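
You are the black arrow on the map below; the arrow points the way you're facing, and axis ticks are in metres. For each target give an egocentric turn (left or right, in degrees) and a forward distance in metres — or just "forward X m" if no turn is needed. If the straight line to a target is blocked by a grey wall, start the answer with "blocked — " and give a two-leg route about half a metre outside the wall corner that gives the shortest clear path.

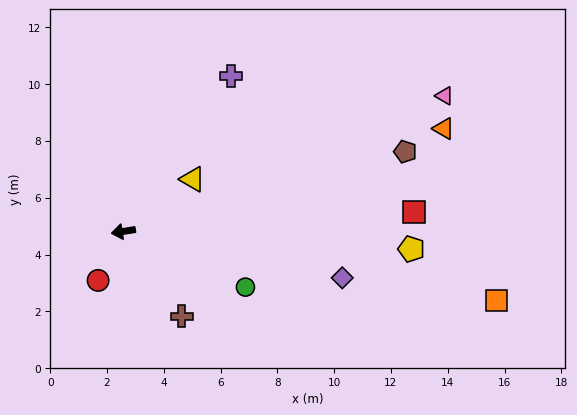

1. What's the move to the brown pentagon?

turn right 173°, forward 10.3 m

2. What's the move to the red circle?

turn left 54°, forward 1.9 m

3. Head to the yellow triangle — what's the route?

turn right 152°, forward 3.1 m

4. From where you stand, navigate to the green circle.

turn left 146°, forward 4.7 m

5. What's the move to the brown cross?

turn left 116°, forward 3.6 m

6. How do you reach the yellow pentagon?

turn left 167°, forward 10.2 m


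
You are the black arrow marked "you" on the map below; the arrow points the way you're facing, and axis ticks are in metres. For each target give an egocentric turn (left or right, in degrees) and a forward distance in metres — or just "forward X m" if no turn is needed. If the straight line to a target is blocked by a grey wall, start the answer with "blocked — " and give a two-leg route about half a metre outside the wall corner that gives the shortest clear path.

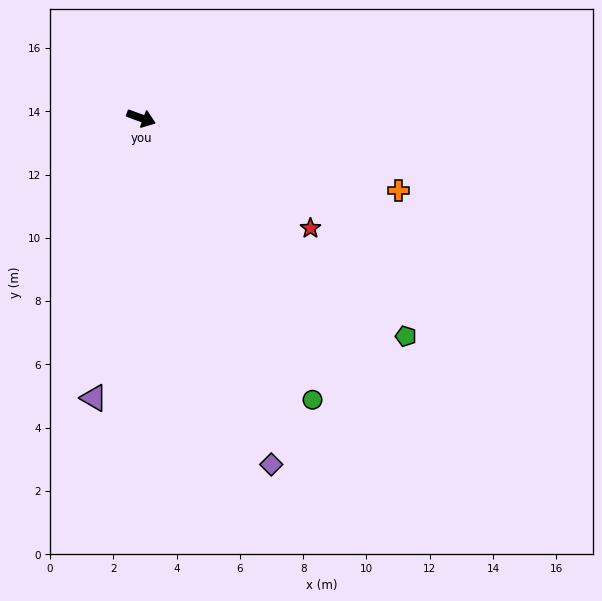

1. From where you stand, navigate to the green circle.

turn right 39°, forward 10.4 m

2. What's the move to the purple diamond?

turn right 49°, forward 11.7 m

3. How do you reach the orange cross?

turn left 4°, forward 8.4 m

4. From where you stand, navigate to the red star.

turn right 13°, forward 6.4 m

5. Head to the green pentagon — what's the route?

turn right 20°, forward 10.8 m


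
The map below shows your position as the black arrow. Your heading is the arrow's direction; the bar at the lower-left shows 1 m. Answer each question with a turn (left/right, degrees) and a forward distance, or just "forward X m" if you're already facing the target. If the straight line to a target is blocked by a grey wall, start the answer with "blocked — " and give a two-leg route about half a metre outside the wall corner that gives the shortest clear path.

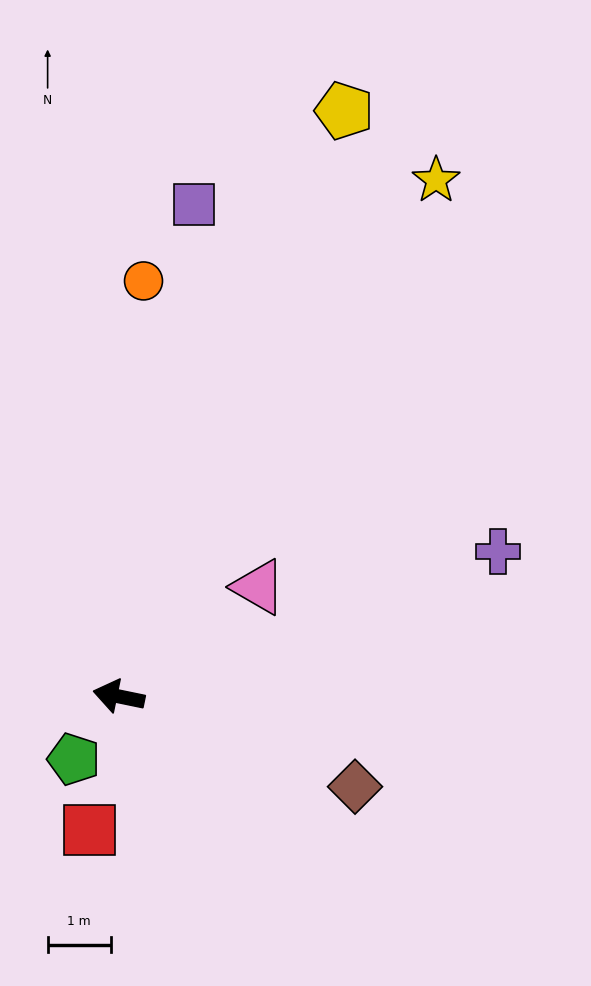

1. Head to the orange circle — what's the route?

turn right 82°, forward 6.6 m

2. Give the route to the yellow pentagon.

turn right 99°, forward 10.0 m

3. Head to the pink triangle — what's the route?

turn right 130°, forward 2.8 m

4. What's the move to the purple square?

turn right 87°, forward 7.9 m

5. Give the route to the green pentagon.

turn left 66°, forward 1.2 m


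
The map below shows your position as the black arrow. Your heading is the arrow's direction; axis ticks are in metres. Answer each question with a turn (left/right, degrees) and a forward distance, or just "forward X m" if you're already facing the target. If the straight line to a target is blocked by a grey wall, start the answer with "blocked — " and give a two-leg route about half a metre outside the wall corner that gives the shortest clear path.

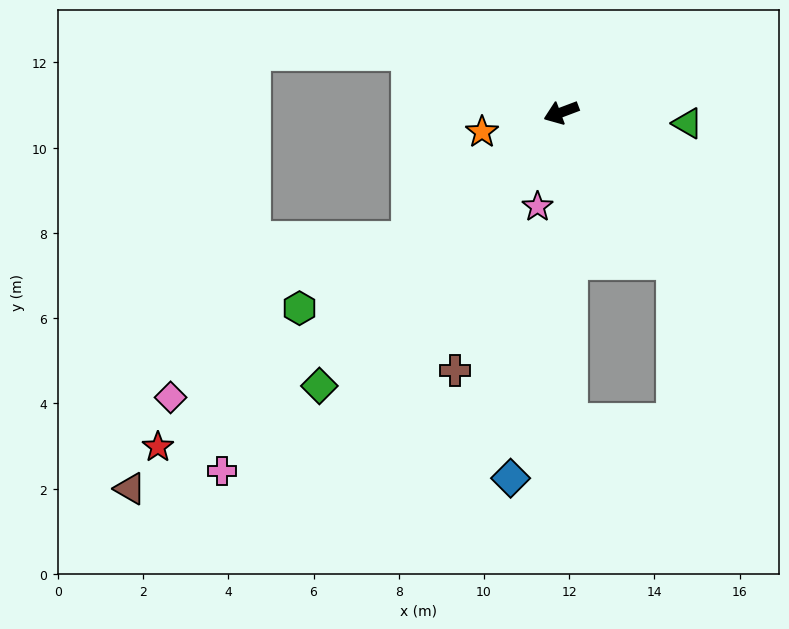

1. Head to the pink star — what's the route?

turn left 55°, forward 2.3 m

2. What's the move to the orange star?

turn right 7°, forward 1.9 m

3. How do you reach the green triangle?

turn left 154°, forward 3.0 m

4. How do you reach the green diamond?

turn left 28°, forward 8.6 m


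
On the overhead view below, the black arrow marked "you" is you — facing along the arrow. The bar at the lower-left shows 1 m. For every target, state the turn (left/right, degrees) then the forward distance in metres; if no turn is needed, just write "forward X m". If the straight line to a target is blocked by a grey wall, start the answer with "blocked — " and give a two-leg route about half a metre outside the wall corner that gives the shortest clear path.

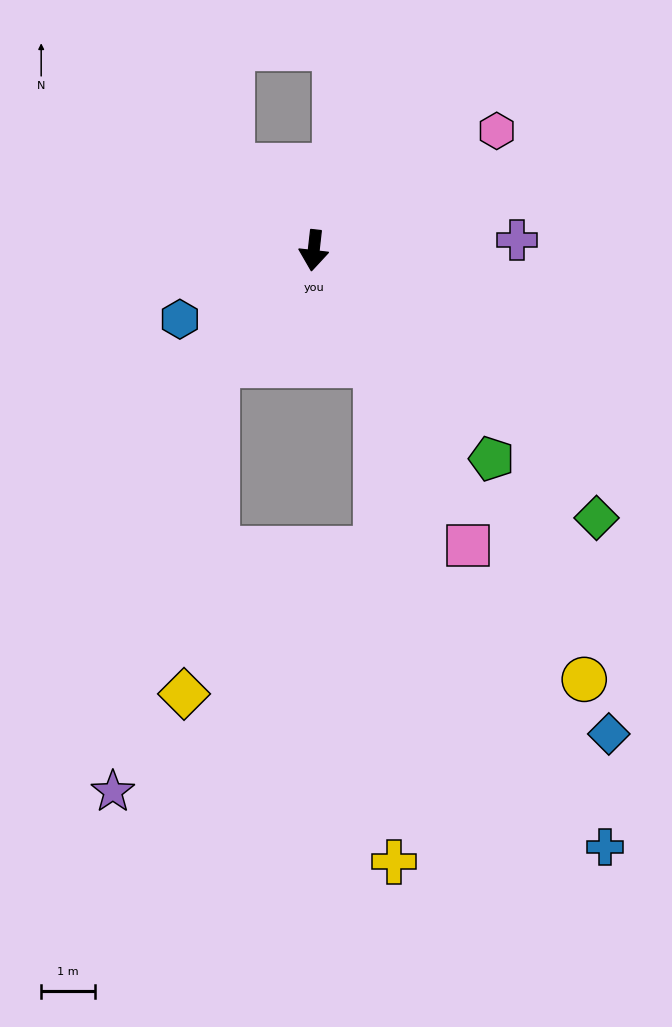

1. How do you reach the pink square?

turn left 34°, forward 6.2 m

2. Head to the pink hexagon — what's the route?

turn left 130°, forward 4.1 m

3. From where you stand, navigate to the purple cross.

turn left 99°, forward 3.8 m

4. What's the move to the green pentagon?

turn left 47°, forward 5.1 m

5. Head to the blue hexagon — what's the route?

turn right 56°, forward 2.8 m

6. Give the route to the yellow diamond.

blocked — turn right 34°, forward 2.8 m, then turn left 35°, forward 6.2 m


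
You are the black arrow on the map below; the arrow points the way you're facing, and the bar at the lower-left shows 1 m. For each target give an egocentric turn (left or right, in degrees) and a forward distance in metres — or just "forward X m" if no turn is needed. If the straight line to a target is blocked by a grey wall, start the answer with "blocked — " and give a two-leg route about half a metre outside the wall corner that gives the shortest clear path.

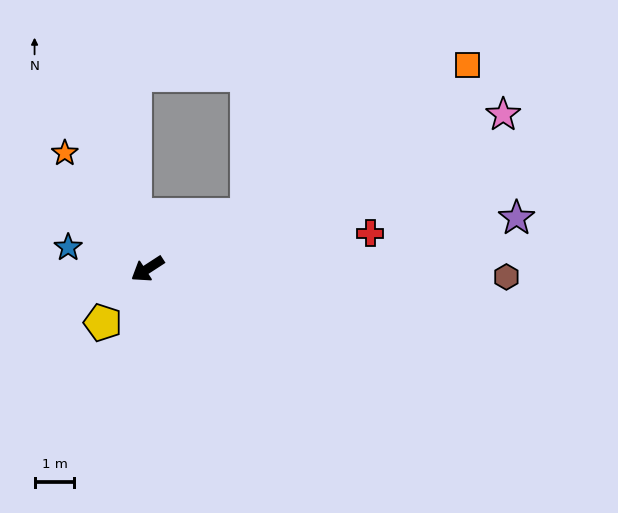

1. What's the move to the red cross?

turn left 156°, forward 5.7 m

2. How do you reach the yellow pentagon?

turn left 17°, forward 1.8 m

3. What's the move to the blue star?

turn right 48°, forward 2.1 m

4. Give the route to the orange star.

turn right 88°, forward 3.6 m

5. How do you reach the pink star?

turn left 170°, forward 9.8 m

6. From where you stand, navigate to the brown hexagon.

turn left 146°, forward 9.0 m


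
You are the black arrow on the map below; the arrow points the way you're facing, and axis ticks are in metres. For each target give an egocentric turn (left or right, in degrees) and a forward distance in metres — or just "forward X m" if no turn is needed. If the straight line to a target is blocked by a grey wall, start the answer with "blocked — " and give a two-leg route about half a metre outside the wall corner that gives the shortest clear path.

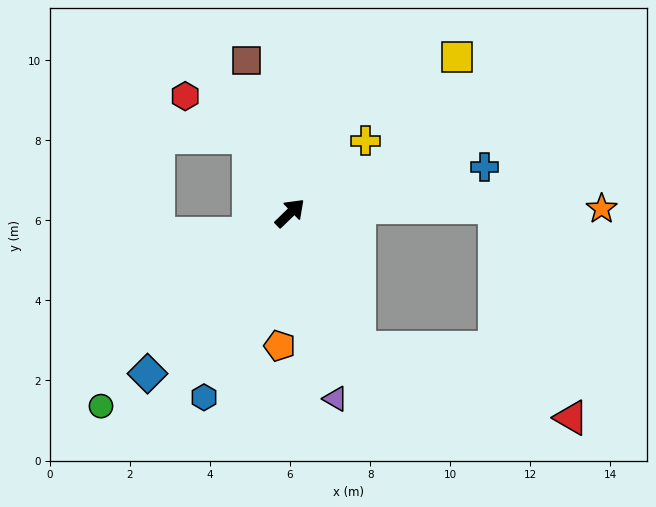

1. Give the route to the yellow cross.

forward 2.6 m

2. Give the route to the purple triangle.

turn right 120°, forward 4.8 m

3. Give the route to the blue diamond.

turn right 176°, forward 5.4 m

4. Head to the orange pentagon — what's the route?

turn right 138°, forward 3.3 m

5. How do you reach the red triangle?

blocked — turn right 107°, forward 3.8 m, then turn left 45°, forward 5.6 m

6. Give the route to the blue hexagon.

turn right 159°, forward 5.1 m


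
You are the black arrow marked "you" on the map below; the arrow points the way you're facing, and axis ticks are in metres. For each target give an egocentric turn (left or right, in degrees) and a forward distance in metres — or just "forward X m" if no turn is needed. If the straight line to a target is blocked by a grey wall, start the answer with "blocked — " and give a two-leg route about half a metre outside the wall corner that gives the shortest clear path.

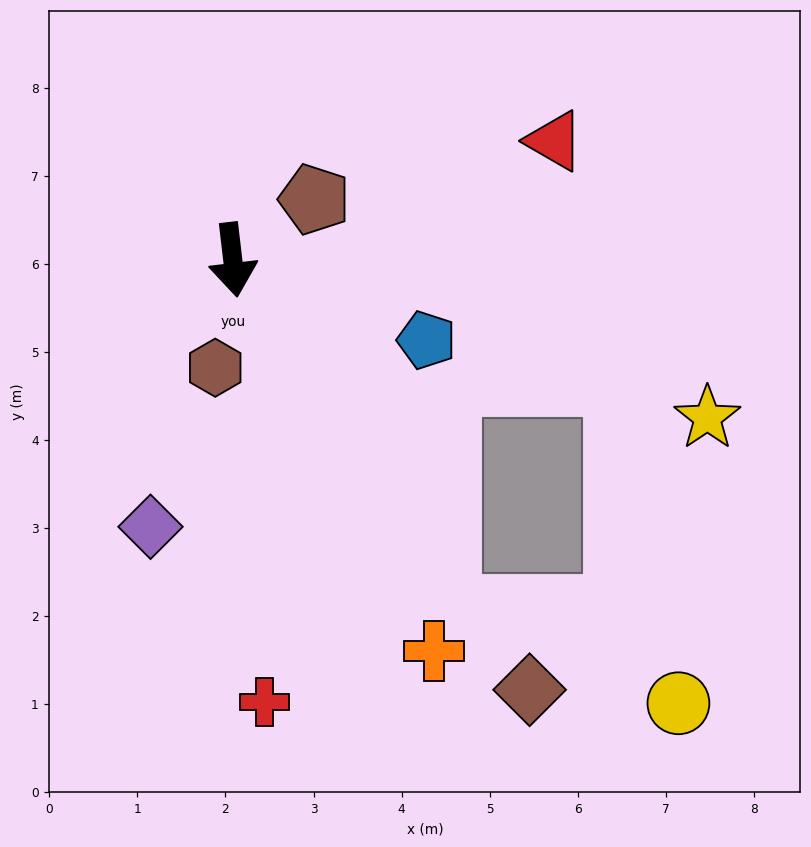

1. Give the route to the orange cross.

turn left 21°, forward 5.0 m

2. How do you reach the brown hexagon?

turn right 16°, forward 1.2 m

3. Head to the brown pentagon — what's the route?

turn left 120°, forward 1.2 m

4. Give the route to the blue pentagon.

turn left 61°, forward 2.4 m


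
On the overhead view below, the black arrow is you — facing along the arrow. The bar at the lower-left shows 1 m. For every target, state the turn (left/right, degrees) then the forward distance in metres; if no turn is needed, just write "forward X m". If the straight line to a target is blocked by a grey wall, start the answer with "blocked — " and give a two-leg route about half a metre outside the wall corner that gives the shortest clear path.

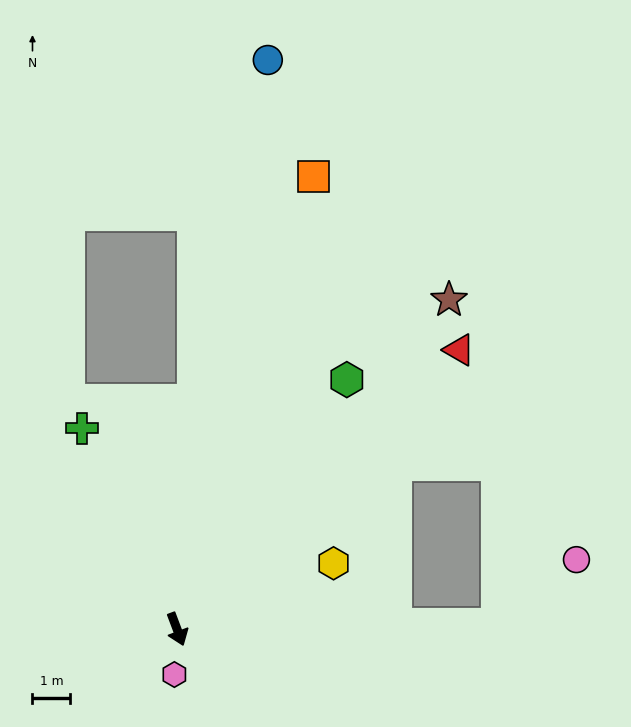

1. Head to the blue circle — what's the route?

turn left 150°, forward 15.2 m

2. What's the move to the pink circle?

blocked — turn left 70°, forward 8.5 m, then turn left 39°, forward 2.7 m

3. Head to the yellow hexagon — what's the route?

turn left 92°, forward 4.5 m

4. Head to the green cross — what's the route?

turn right 175°, forward 5.9 m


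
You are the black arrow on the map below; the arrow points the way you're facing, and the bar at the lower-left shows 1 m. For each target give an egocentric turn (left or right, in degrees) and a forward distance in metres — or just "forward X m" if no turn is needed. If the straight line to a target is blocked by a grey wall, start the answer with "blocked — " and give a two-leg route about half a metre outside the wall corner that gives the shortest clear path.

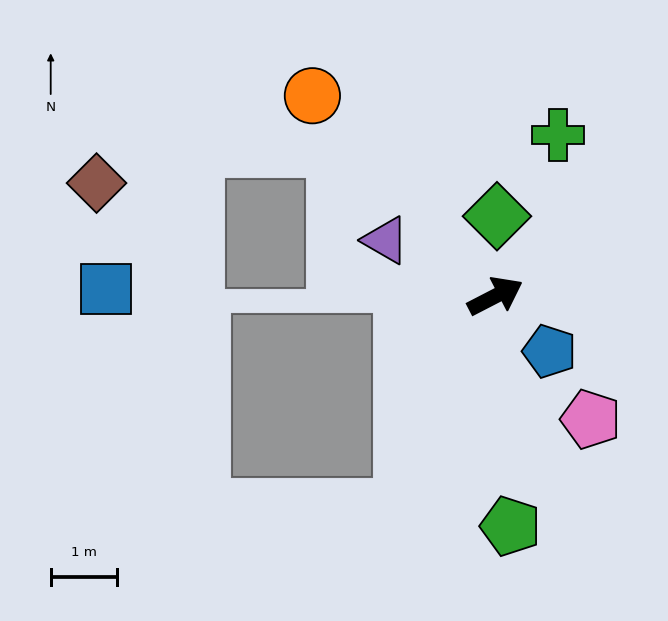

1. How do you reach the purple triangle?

turn left 126°, forward 1.9 m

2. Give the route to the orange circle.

turn left 105°, forward 4.1 m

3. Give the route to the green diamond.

turn left 62°, forward 1.2 m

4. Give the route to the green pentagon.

turn right 114°, forward 3.5 m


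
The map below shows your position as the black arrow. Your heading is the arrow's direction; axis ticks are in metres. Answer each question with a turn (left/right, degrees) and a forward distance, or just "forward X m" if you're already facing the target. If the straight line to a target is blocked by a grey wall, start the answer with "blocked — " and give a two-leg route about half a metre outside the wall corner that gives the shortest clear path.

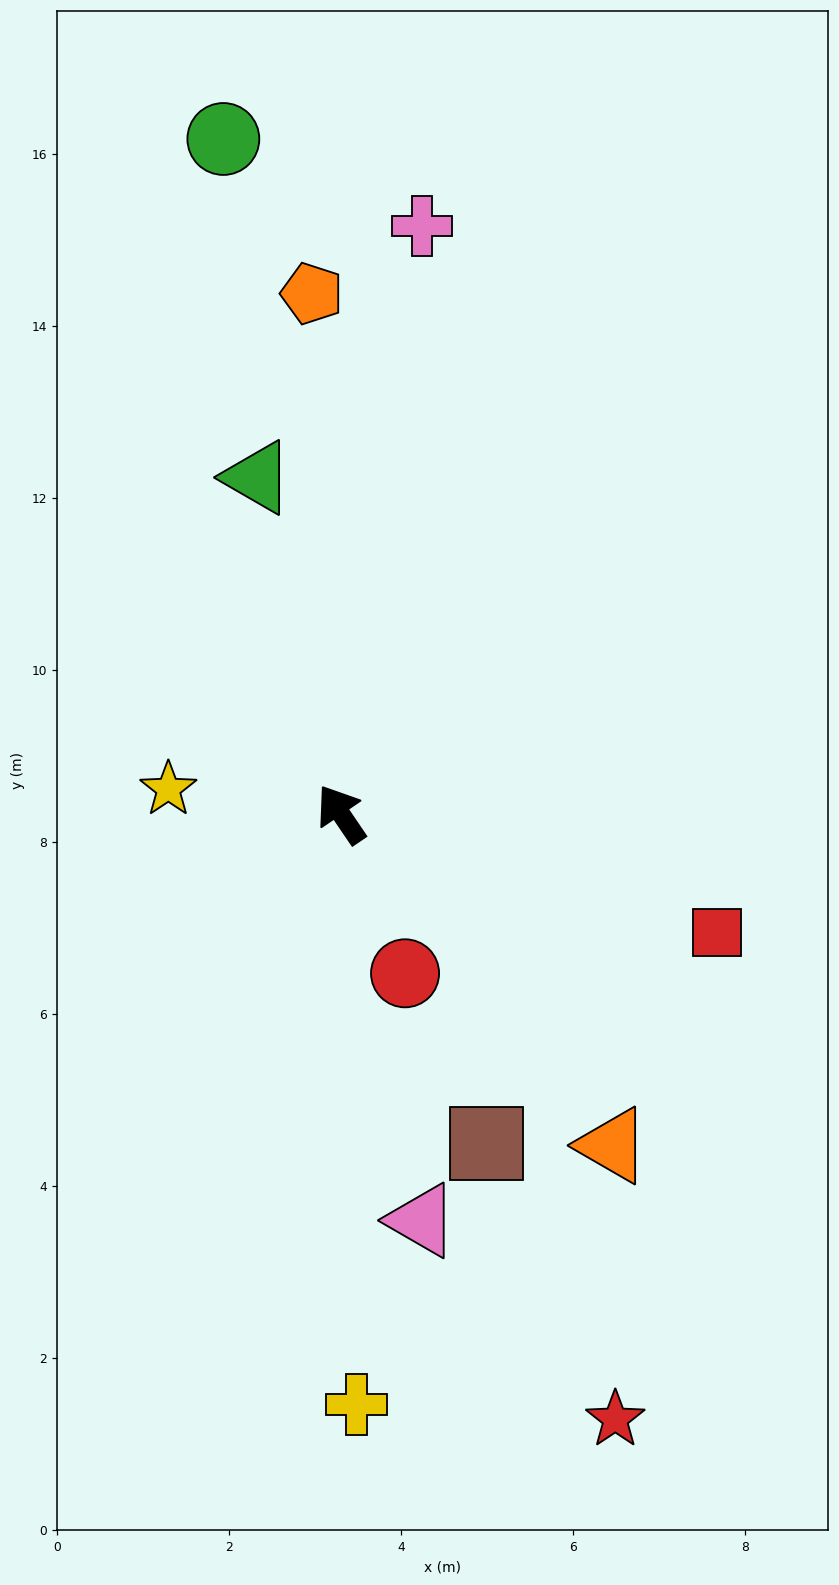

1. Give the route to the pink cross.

turn right 42°, forward 6.9 m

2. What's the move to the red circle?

turn left 168°, forward 2.0 m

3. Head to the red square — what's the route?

turn right 142°, forward 4.6 m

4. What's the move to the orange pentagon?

turn right 31°, forward 6.1 m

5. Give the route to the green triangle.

turn right 20°, forward 4.0 m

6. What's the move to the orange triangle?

turn right 175°, forward 5.0 m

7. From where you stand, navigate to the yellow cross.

turn left 147°, forward 6.9 m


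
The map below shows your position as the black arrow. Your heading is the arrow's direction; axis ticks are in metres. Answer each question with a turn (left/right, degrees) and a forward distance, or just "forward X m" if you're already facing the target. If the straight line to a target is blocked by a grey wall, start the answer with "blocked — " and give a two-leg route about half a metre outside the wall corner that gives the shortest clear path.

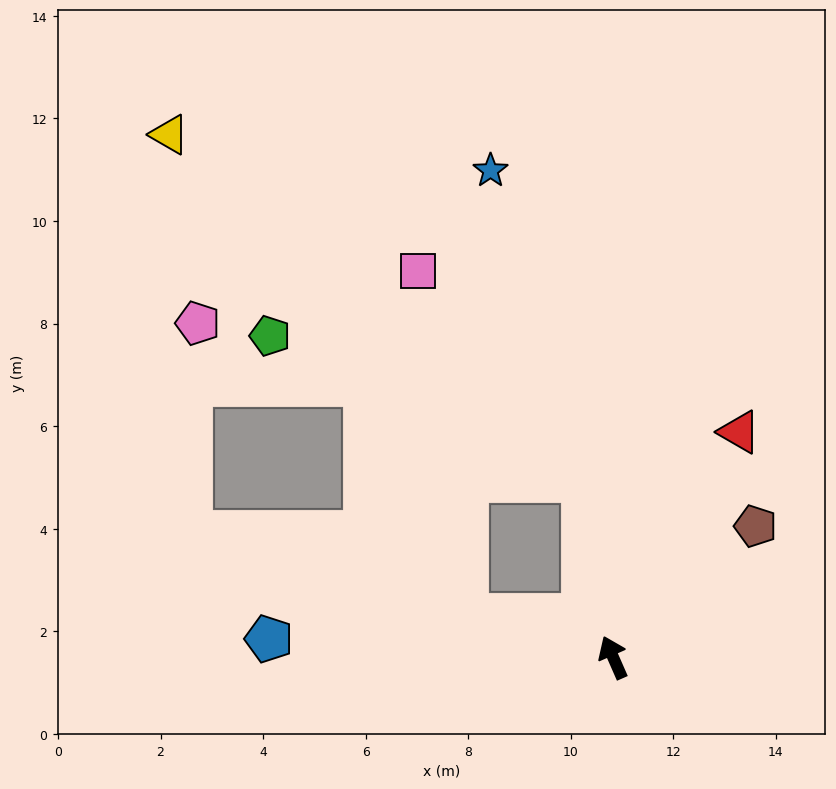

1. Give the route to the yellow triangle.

blocked — turn right 14°, forward 3.5 m, then turn left 40°, forward 10.5 m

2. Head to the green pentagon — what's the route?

blocked — turn right 14°, forward 3.5 m, then turn left 55°, forward 6.7 m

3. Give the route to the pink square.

blocked — turn right 14°, forward 3.5 m, then turn left 28°, forward 5.2 m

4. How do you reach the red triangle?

turn right 53°, forward 5.0 m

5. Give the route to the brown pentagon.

turn right 71°, forward 3.8 m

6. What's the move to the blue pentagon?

turn left 63°, forward 6.7 m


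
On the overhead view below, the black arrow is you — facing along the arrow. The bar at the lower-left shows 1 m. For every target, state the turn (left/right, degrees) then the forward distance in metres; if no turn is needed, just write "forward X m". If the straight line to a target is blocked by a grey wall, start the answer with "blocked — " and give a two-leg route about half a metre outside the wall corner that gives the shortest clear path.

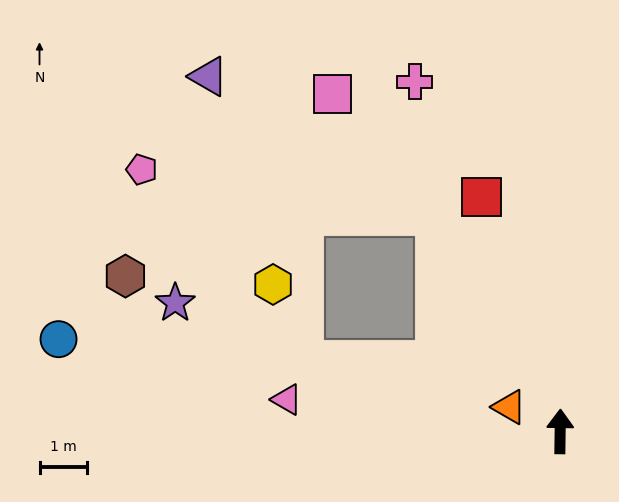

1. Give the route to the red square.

turn left 19°, forward 5.2 m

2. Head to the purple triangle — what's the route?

blocked — turn left 31°, forward 5.3 m, then turn left 28°, forward 5.6 m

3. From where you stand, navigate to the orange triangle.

turn left 65°, forward 1.2 m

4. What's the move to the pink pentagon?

blocked — turn left 31°, forward 5.3 m, then turn left 51°, forward 6.3 m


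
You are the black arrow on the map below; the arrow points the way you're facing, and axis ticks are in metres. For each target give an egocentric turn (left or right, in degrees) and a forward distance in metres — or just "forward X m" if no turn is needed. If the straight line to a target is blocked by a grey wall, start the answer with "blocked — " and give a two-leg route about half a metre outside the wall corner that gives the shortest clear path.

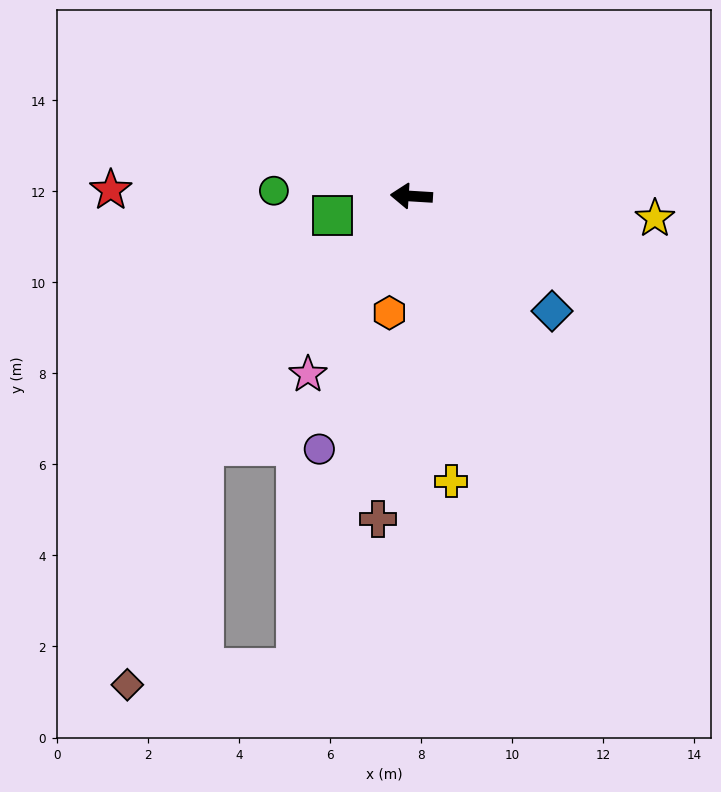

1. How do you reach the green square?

turn left 17°, forward 1.8 m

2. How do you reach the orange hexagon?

turn left 83°, forward 2.6 m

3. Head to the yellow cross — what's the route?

turn left 101°, forward 6.3 m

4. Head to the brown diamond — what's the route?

blocked — turn left 54°, forward 7.1 m, then turn left 21°, forward 5.5 m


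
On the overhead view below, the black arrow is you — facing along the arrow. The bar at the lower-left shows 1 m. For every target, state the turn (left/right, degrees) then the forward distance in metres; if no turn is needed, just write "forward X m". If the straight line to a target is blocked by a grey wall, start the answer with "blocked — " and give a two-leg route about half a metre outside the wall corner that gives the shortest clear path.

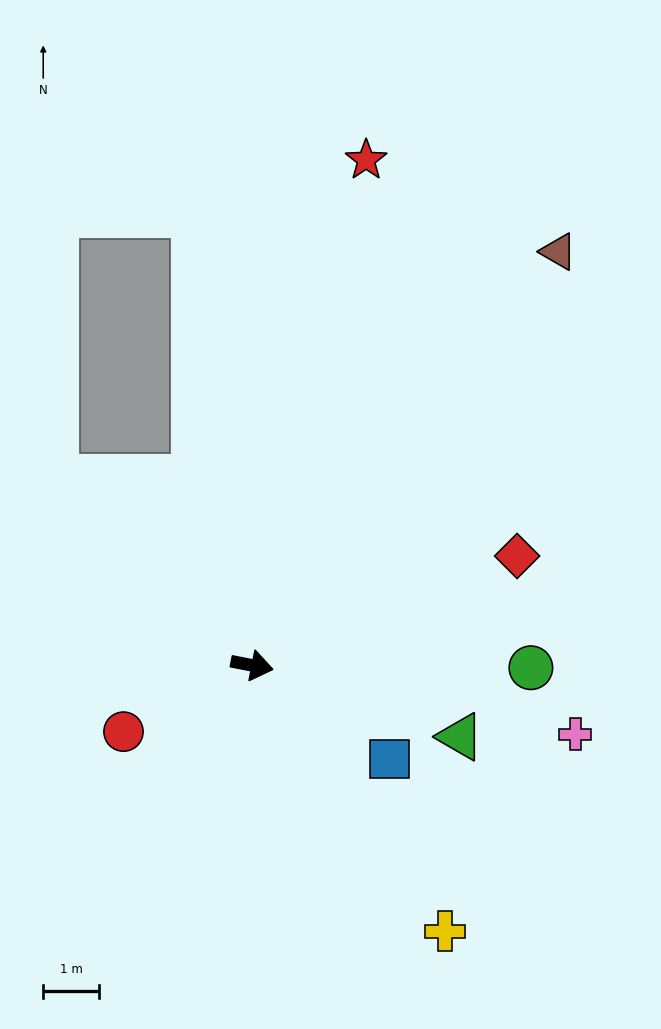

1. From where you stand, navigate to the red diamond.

turn left 34°, forward 5.1 m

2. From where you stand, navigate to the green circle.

turn left 11°, forward 5.0 m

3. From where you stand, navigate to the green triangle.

turn right 8°, forward 3.9 m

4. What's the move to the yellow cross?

turn right 43°, forward 5.8 m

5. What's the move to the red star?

turn left 88°, forward 9.2 m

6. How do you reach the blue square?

turn right 23°, forward 3.0 m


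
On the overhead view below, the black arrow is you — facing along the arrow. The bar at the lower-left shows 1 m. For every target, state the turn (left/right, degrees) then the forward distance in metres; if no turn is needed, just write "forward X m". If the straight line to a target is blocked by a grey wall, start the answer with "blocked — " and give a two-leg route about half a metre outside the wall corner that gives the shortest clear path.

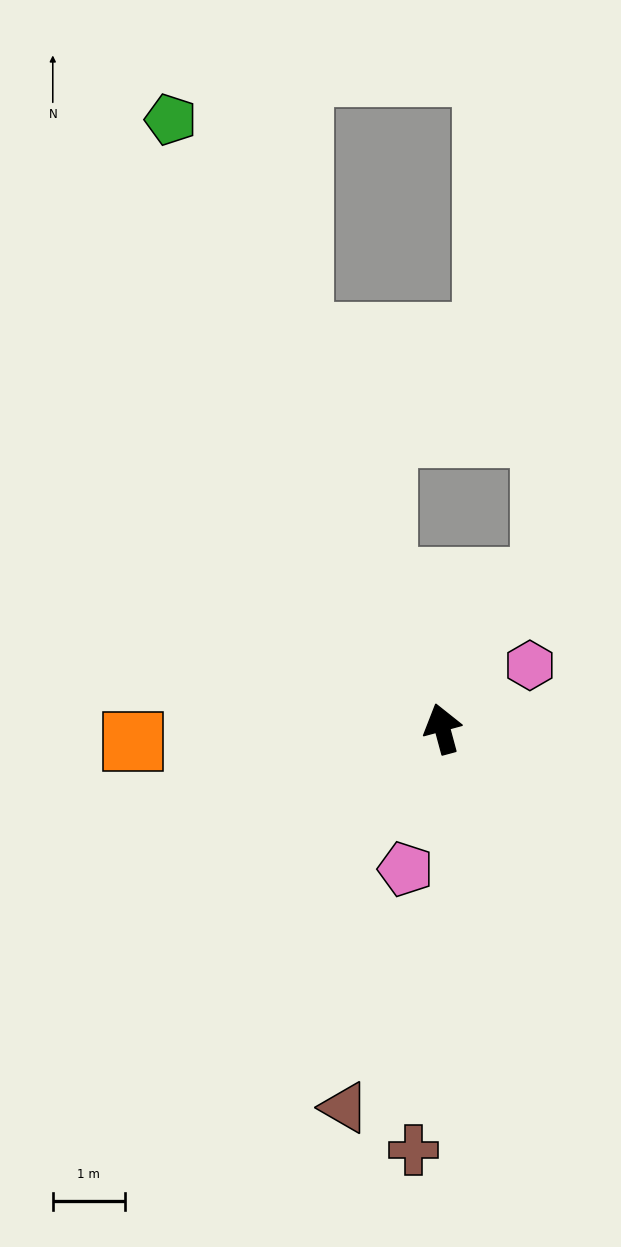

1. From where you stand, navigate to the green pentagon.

turn left 9°, forward 9.2 m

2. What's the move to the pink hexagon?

turn right 69°, forward 1.5 m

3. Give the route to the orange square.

turn left 77°, forward 4.3 m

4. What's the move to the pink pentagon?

turn left 150°, forward 2.0 m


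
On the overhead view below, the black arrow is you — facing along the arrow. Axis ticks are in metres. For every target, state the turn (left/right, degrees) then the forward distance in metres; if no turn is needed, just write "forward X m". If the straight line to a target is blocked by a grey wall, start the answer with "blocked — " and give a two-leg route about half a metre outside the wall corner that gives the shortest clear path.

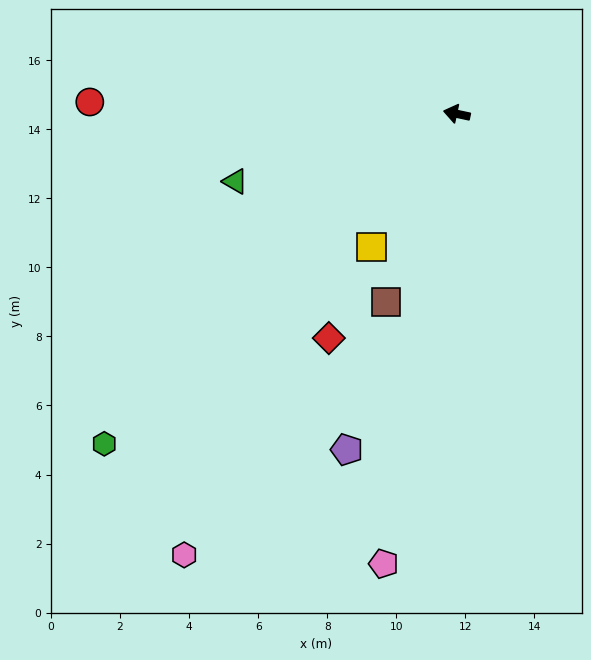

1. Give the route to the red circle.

turn left 10°, forward 10.6 m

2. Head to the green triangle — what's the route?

turn left 29°, forward 6.7 m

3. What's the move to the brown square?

turn left 82°, forward 5.8 m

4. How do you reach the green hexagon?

turn left 55°, forward 14.0 m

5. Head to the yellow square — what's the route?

turn left 69°, forward 4.6 m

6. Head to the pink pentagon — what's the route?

turn left 93°, forward 13.2 m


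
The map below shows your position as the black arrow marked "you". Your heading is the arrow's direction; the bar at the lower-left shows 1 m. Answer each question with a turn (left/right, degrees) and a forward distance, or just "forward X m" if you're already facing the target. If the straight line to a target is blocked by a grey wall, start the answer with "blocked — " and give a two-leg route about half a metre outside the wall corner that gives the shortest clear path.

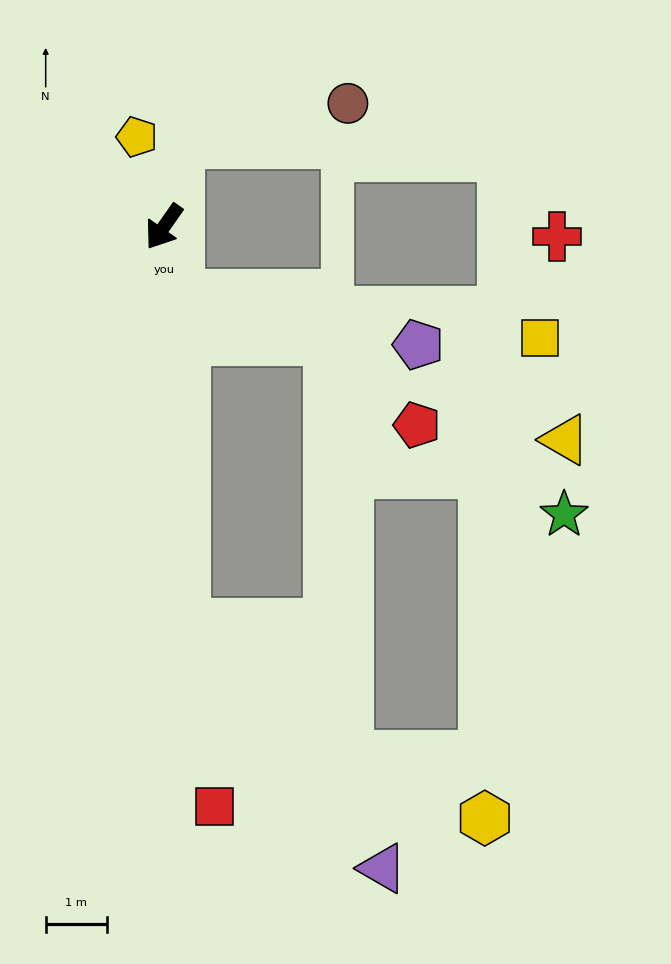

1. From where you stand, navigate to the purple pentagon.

blocked — turn left 47°, forward 1.1 m, then turn left 66°, forward 4.0 m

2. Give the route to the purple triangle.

blocked — turn left 38°, forward 6.6 m, then turn left 36°, forward 5.2 m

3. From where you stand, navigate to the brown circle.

blocked — turn right 155°, forward 1.4 m, then turn right 67°, forward 2.9 m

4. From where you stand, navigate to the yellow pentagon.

turn right 128°, forward 1.5 m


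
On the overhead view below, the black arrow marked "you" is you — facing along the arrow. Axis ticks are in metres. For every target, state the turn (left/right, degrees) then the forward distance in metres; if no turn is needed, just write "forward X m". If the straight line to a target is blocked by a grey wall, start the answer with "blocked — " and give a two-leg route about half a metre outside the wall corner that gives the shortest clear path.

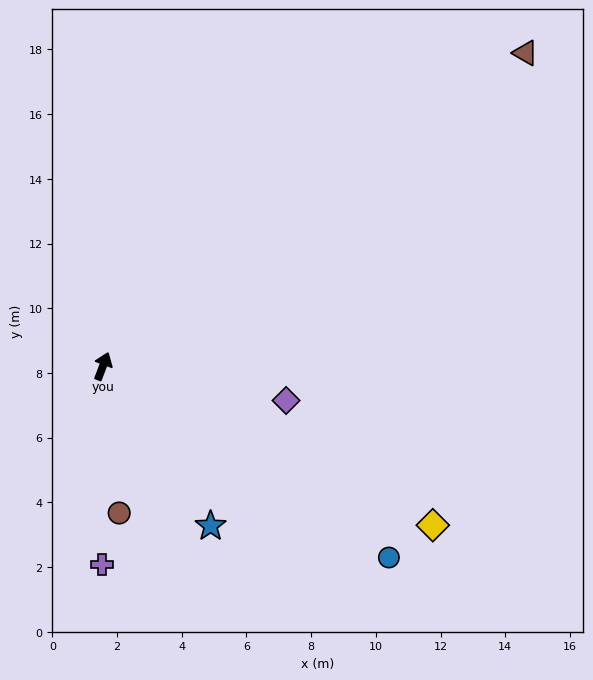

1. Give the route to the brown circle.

turn right 153°, forward 4.6 m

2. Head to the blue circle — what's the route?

turn right 103°, forward 10.6 m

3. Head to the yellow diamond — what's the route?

turn right 95°, forward 11.3 m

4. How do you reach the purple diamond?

turn right 80°, forward 5.8 m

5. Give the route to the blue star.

turn right 125°, forward 6.0 m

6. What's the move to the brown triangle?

turn right 33°, forward 16.3 m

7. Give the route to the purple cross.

turn right 159°, forward 6.1 m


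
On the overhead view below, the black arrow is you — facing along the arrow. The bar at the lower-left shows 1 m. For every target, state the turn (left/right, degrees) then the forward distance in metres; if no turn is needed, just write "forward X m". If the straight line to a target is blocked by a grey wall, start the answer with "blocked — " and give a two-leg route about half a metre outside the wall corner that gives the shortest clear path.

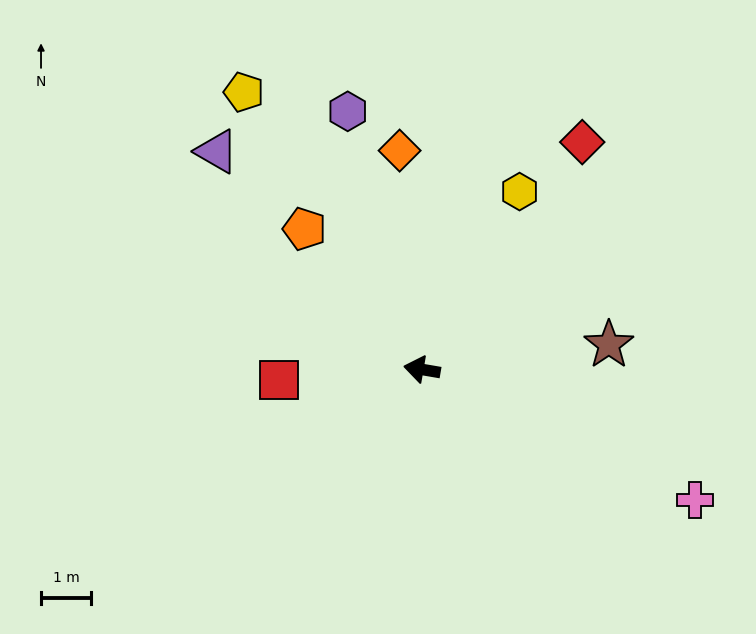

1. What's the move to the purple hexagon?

turn right 64°, forward 5.4 m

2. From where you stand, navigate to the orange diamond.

turn right 74°, forward 4.4 m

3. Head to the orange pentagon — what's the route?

turn right 40°, forward 3.7 m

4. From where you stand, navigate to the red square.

turn left 14°, forward 2.9 m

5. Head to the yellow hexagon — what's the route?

turn right 109°, forward 4.1 m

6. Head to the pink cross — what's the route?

turn left 164°, forward 6.1 m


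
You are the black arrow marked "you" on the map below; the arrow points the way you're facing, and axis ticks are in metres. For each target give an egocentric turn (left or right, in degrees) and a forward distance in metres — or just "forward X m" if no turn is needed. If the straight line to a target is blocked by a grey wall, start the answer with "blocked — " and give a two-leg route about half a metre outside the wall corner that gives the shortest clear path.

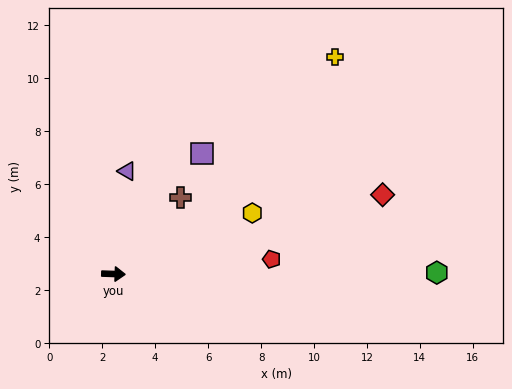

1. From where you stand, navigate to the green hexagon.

turn left 2°, forward 12.2 m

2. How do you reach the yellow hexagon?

turn left 26°, forward 5.7 m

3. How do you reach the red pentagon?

turn left 7°, forward 6.0 m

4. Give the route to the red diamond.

turn left 18°, forward 10.6 m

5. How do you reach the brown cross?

turn left 51°, forward 3.8 m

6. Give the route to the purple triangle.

turn left 84°, forward 3.9 m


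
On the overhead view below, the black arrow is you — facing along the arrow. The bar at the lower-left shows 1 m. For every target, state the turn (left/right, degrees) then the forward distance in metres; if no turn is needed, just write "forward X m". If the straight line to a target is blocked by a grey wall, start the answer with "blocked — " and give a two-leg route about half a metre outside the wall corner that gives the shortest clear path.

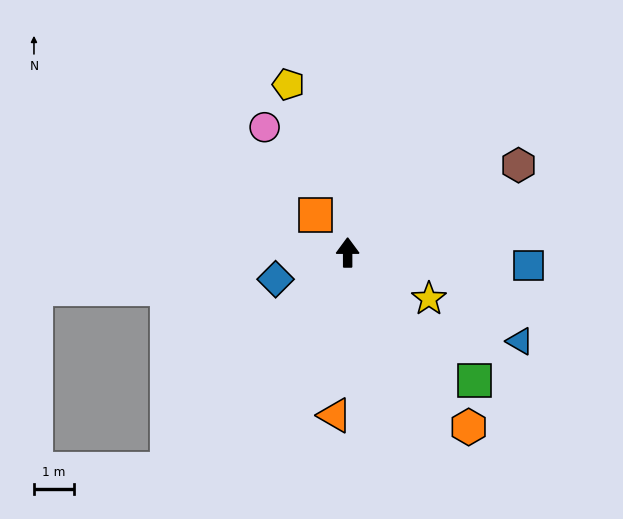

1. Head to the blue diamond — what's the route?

turn left 110°, forward 1.9 m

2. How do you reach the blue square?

turn right 94°, forward 4.5 m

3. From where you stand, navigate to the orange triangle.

turn left 175°, forward 4.0 m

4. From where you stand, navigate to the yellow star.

turn right 120°, forward 2.3 m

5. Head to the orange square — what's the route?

turn left 40°, forward 1.2 m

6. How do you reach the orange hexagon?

turn right 145°, forward 5.3 m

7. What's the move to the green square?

turn right 135°, forward 4.5 m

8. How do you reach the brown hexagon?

turn right 63°, forward 4.8 m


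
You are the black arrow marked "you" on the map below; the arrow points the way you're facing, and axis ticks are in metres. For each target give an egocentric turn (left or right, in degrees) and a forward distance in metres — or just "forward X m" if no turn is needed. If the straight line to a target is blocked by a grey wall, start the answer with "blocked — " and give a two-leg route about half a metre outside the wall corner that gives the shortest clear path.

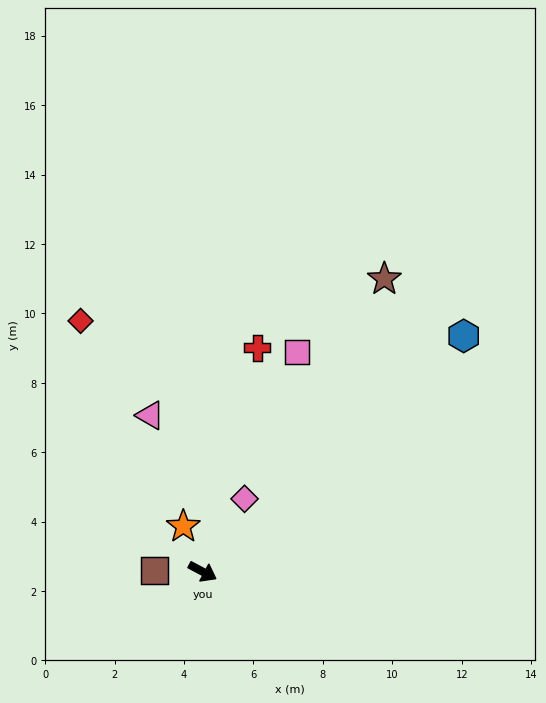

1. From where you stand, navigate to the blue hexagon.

turn left 70°, forward 10.1 m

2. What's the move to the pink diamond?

turn left 88°, forward 2.4 m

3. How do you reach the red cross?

turn left 104°, forward 6.6 m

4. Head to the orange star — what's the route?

turn left 141°, forward 1.4 m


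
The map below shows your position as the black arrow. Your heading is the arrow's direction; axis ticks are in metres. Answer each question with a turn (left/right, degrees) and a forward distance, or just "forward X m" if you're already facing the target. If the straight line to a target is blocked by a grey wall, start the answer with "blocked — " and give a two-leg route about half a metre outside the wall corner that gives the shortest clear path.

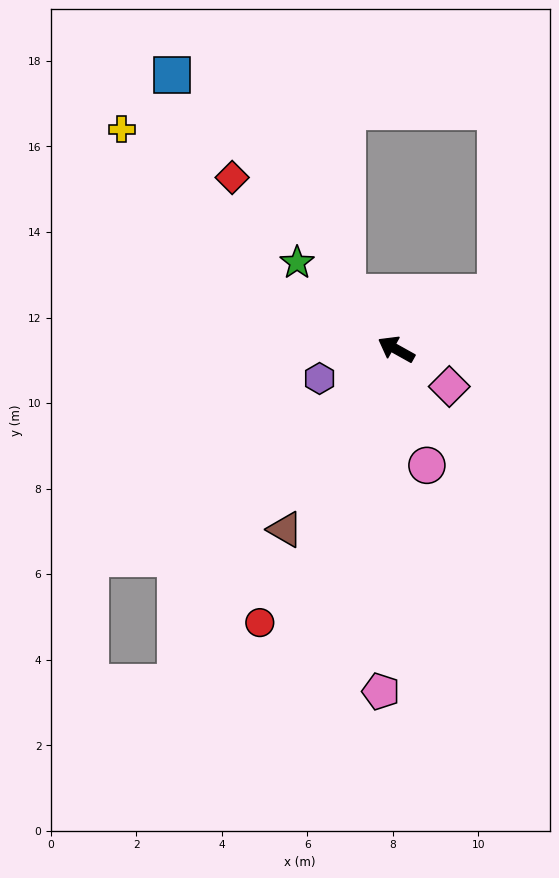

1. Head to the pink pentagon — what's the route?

turn left 117°, forward 8.0 m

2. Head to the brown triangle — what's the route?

turn left 88°, forward 4.9 m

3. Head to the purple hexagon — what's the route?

turn left 50°, forward 1.9 m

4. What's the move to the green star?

turn right 12°, forward 3.1 m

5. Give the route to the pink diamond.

turn left 174°, forward 1.5 m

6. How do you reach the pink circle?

turn left 134°, forward 2.8 m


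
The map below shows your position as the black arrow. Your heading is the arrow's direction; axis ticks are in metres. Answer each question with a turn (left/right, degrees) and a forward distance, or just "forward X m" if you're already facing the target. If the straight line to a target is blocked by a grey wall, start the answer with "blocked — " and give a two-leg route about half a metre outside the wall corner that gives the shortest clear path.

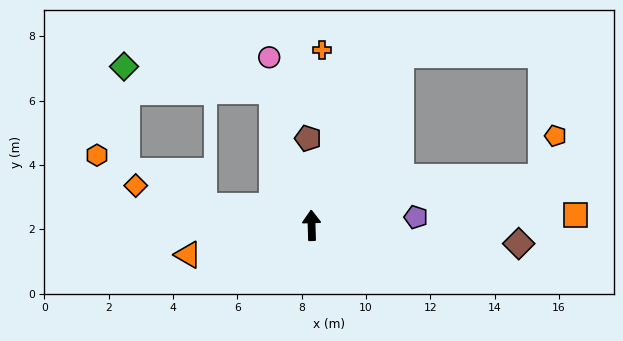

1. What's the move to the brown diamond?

turn right 97°, forward 6.5 m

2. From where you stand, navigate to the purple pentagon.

turn right 87°, forward 3.3 m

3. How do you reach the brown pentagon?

forward 2.7 m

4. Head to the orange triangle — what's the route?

turn left 102°, forward 4.0 m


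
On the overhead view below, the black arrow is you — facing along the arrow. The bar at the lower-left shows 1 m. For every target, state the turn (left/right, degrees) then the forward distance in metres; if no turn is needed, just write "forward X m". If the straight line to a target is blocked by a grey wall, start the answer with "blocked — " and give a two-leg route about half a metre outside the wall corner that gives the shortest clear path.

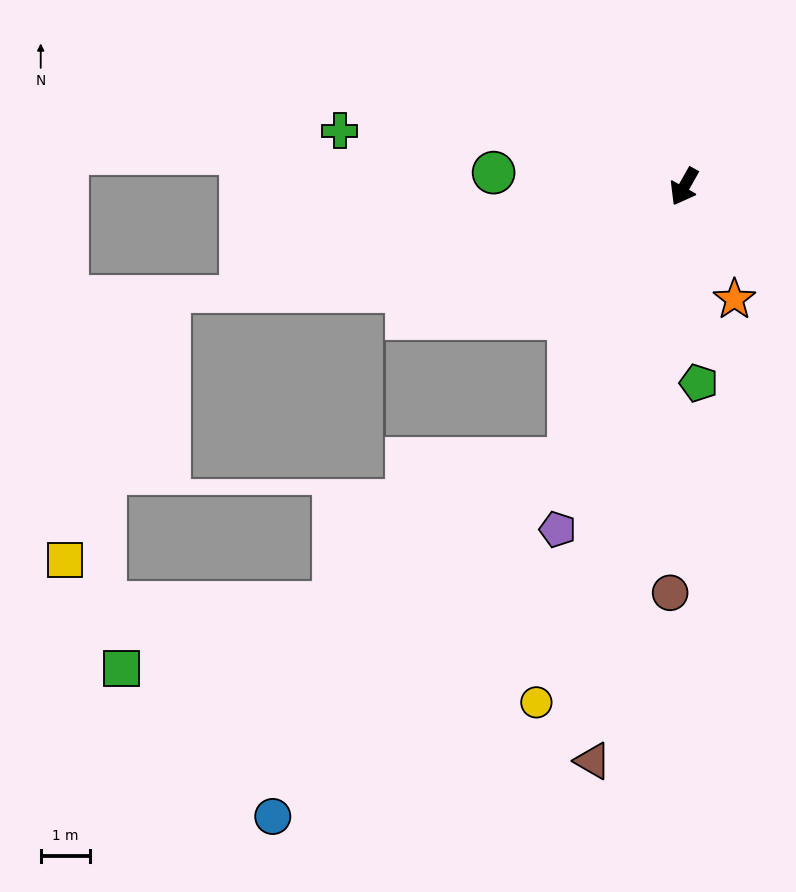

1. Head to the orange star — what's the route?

turn left 53°, forward 2.5 m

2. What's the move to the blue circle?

blocked — turn left 6°, forward 6.0 m, then turn right 16°, forward 9.3 m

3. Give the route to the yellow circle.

turn left 13°, forward 10.8 m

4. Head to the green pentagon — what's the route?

turn left 34°, forward 4.0 m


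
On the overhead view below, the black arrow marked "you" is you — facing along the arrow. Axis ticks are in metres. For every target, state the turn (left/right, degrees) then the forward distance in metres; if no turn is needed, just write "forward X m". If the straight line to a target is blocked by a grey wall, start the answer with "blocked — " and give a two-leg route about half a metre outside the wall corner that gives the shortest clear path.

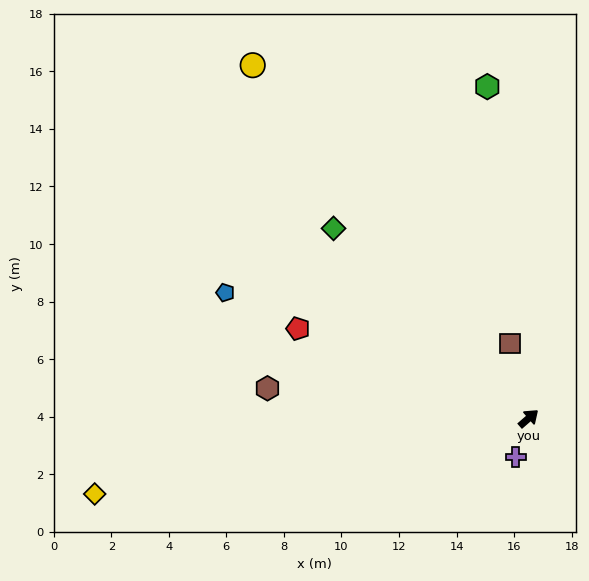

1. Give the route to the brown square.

turn left 63°, forward 2.7 m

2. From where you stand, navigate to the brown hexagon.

turn left 132°, forward 9.1 m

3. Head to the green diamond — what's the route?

turn left 95°, forward 9.5 m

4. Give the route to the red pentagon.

turn left 118°, forward 8.6 m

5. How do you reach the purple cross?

turn right 149°, forward 1.4 m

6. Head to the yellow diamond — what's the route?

turn left 149°, forward 15.3 m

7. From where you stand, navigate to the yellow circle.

turn left 87°, forward 15.6 m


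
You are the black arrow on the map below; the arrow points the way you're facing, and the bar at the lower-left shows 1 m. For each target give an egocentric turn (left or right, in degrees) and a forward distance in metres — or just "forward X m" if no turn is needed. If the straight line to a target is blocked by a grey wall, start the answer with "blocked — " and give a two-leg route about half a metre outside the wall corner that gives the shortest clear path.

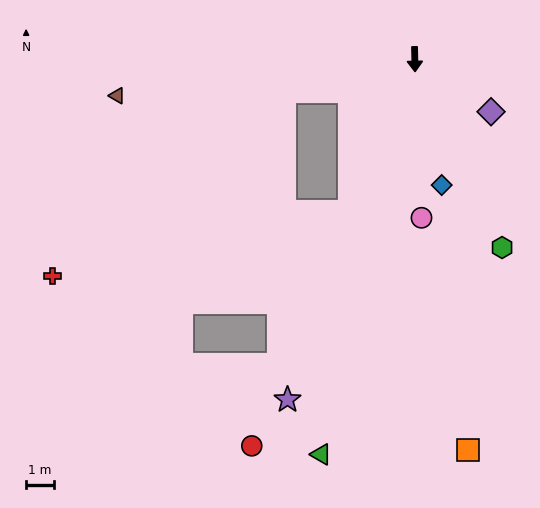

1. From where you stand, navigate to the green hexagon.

turn left 24°, forward 7.6 m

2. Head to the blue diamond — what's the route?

turn left 11°, forward 4.7 m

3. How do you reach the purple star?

turn right 22°, forward 13.2 m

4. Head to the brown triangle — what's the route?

turn right 84°, forward 10.9 m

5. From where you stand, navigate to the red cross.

blocked — turn right 77°, forward 4.9 m, then turn left 24°, forward 10.8 m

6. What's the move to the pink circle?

forward 5.8 m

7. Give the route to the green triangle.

turn right 15°, forward 14.8 m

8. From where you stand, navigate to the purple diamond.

turn left 54°, forward 3.4 m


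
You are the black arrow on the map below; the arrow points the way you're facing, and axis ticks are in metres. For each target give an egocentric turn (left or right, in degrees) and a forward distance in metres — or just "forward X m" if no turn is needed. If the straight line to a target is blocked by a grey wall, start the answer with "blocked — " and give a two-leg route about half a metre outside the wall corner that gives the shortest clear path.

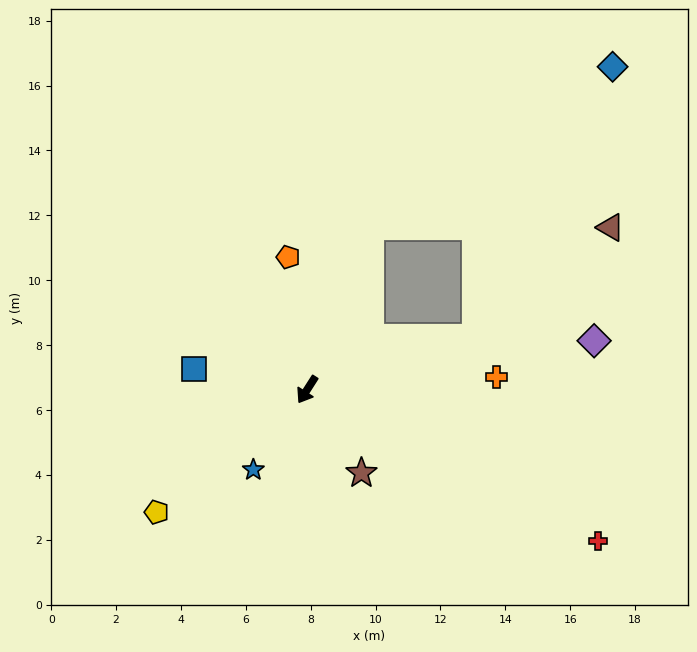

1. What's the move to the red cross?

turn left 95°, forward 10.1 m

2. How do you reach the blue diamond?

blocked — turn right 169°, forward 5.4 m, then turn right 35°, forward 8.9 m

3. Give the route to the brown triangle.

blocked — turn left 140°, forward 5.4 m, then turn left 22°, forward 5.4 m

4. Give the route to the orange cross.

turn left 126°, forward 5.9 m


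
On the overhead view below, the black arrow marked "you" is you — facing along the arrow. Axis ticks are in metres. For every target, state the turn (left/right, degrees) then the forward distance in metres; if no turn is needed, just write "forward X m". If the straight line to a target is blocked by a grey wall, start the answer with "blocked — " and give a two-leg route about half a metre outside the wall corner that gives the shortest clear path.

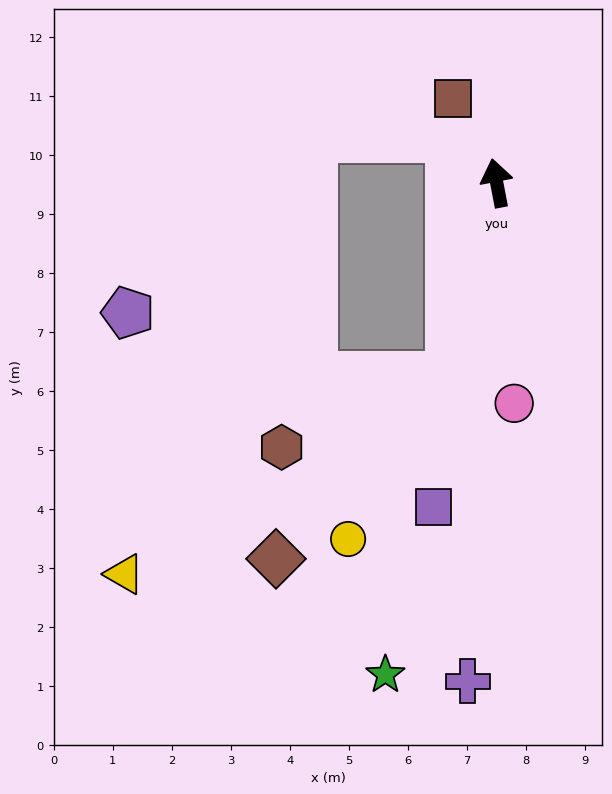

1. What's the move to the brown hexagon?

blocked — turn left 156°, forward 3.4 m, then turn right 54°, forward 3.1 m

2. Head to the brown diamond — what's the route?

blocked — turn left 156°, forward 3.4 m, then turn right 31°, forward 4.3 m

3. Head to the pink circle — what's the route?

turn left 174°, forward 3.7 m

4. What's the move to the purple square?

turn left 158°, forward 5.6 m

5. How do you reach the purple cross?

turn left 166°, forward 8.5 m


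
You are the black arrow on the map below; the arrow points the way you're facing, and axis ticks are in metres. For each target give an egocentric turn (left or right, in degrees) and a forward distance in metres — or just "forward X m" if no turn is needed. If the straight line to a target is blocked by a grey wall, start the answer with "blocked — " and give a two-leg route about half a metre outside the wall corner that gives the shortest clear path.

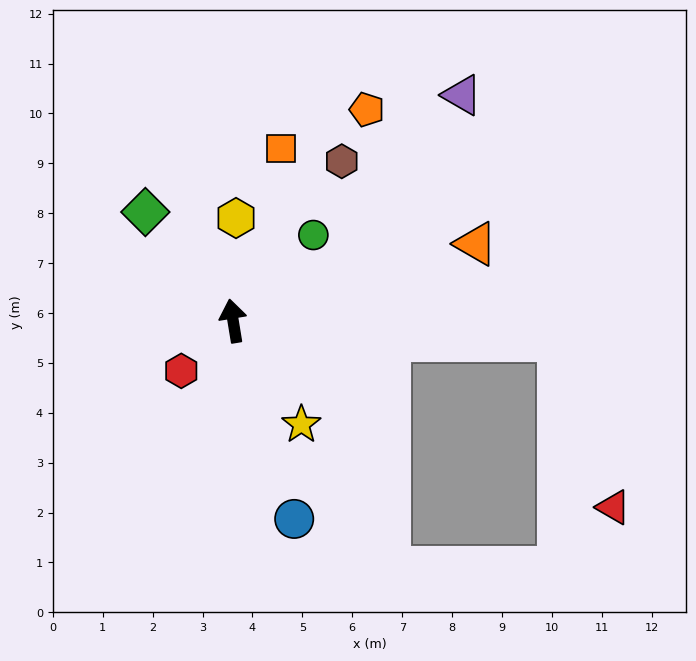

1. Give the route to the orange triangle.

turn right 82°, forward 5.1 m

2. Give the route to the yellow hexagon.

turn right 11°, forward 2.1 m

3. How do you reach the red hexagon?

turn left 125°, forward 1.4 m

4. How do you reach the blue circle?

turn right 172°, forward 4.2 m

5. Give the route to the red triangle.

blocked — turn right 103°, forward 6.5 m, then turn right 68°, forward 3.5 m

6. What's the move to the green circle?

turn right 52°, forward 2.4 m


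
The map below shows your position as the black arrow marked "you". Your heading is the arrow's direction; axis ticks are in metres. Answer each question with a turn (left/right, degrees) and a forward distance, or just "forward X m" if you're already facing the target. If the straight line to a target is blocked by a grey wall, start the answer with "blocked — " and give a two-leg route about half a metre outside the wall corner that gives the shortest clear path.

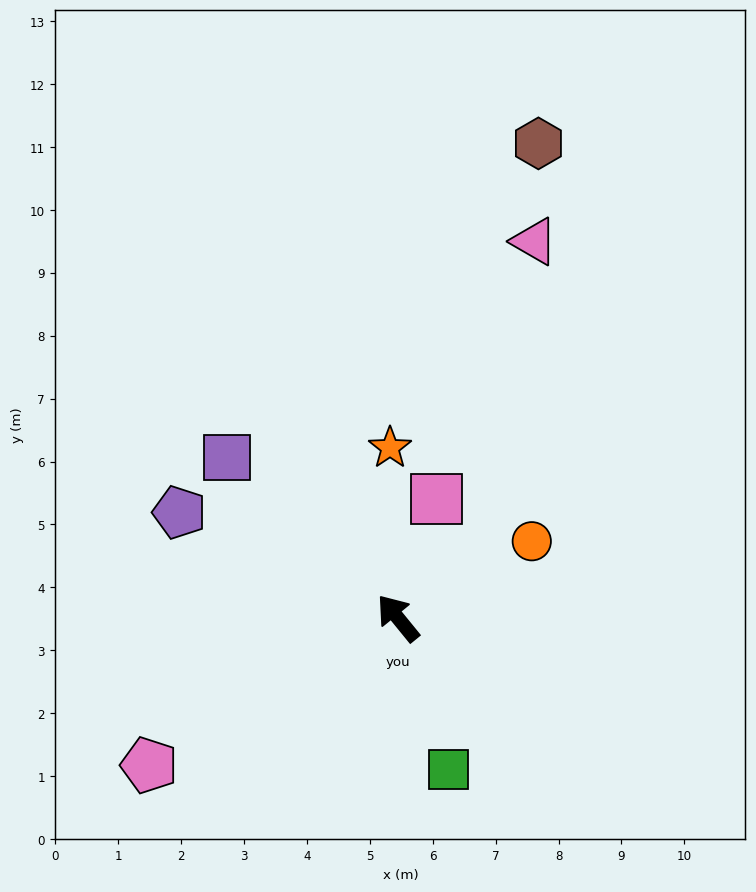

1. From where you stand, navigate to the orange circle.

turn right 99°, forward 2.5 m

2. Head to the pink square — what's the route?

turn right 57°, forward 2.0 m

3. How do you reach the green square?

turn left 159°, forward 2.5 m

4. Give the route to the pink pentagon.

turn left 81°, forward 4.6 m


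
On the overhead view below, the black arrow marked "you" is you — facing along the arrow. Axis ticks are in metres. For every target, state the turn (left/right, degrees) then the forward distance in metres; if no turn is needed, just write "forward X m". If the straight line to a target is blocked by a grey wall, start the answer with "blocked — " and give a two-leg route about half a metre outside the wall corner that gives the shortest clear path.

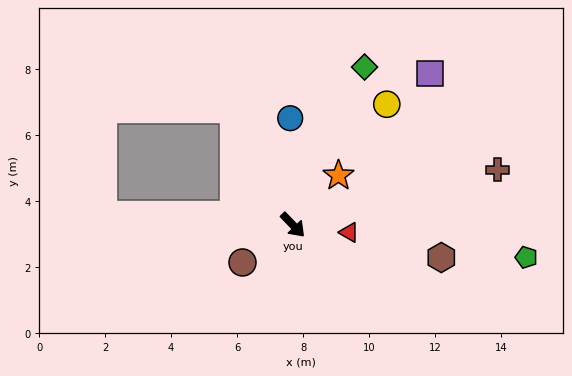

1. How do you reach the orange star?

turn left 93°, forward 2.0 m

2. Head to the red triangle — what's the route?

turn left 39°, forward 1.7 m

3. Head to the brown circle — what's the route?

turn right 97°, forward 1.9 m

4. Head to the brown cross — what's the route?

turn left 61°, forward 6.4 m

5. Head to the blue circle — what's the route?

turn left 137°, forward 3.2 m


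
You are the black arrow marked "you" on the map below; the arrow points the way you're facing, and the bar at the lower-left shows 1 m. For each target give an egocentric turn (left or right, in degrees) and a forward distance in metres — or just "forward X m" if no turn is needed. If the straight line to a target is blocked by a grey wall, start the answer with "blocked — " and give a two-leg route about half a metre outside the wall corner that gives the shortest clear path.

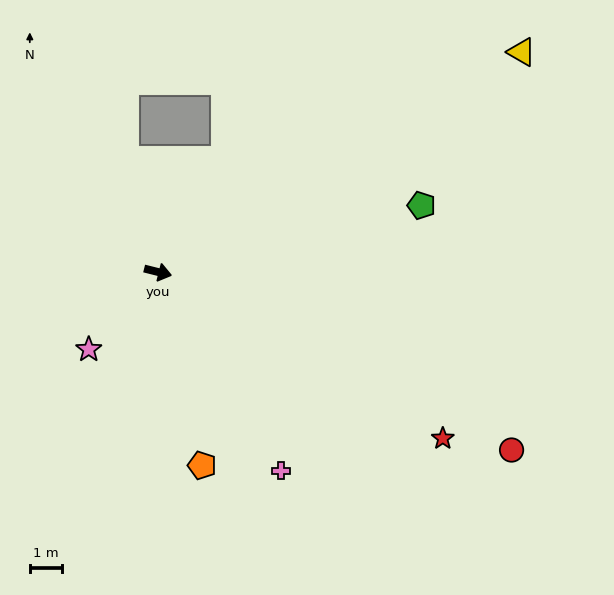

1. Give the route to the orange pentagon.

turn right 63°, forward 6.2 m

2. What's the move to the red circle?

turn right 13°, forward 12.4 m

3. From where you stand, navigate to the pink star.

turn right 118°, forward 3.2 m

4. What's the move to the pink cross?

turn right 44°, forward 7.3 m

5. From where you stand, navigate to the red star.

turn right 16°, forward 10.3 m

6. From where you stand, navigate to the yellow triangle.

turn left 45°, forward 13.3 m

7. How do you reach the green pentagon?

turn left 28°, forward 8.5 m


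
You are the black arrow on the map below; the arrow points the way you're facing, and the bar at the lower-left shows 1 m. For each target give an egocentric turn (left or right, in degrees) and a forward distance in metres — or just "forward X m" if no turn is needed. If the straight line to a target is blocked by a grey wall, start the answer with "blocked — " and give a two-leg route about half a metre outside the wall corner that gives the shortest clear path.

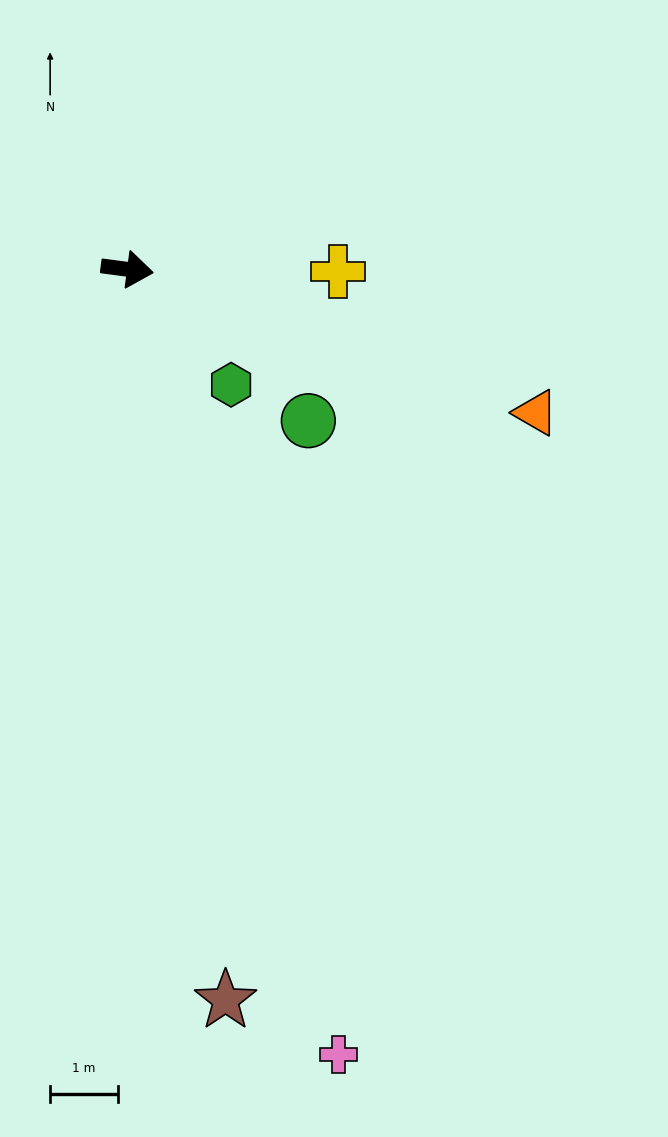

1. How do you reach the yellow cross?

turn left 7°, forward 3.1 m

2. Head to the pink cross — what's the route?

turn right 67°, forward 12.1 m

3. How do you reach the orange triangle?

turn right 12°, forward 6.4 m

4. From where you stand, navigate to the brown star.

turn right 75°, forward 10.9 m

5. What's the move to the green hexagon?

turn right 41°, forward 2.3 m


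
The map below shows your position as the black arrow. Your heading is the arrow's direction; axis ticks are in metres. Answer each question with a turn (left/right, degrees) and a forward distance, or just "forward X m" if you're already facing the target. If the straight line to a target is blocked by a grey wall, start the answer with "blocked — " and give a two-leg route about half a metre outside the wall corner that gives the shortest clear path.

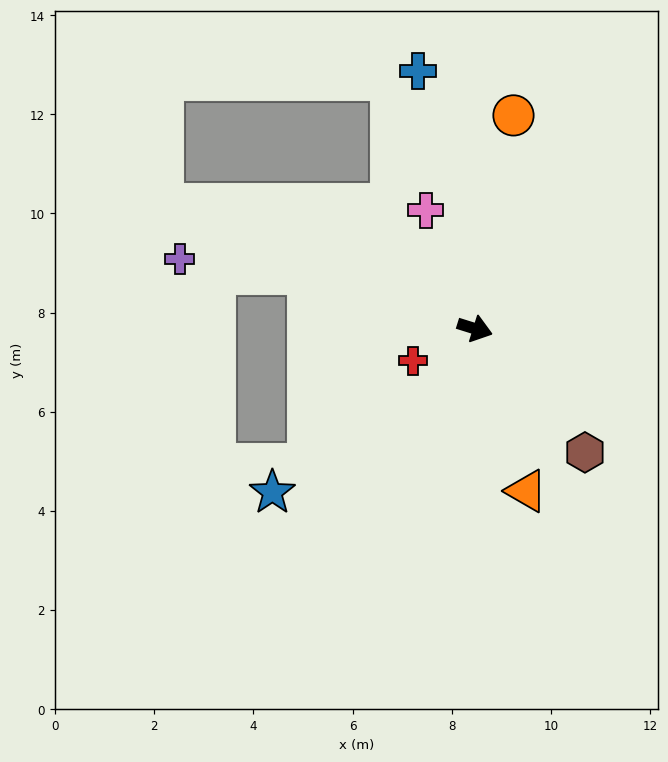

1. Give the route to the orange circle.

turn left 97°, forward 4.4 m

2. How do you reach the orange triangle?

turn right 55°, forward 3.4 m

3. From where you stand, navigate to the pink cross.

turn left 130°, forward 2.6 m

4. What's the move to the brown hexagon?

turn right 31°, forward 3.3 m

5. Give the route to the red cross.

turn right 135°, forward 1.4 m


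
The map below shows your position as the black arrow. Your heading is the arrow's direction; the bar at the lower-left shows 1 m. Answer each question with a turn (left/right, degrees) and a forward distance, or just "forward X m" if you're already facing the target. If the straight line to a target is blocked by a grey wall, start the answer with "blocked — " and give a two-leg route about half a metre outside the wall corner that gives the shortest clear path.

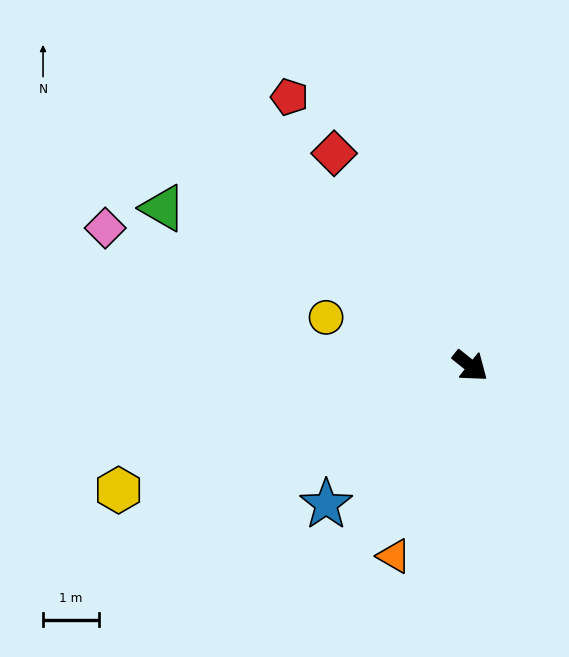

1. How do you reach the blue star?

turn right 97°, forward 3.6 m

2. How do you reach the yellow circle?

turn right 160°, forward 2.7 m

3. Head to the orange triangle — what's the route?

turn right 73°, forward 3.7 m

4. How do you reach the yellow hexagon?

turn right 122°, forward 6.7 m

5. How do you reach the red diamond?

turn left 161°, forward 4.5 m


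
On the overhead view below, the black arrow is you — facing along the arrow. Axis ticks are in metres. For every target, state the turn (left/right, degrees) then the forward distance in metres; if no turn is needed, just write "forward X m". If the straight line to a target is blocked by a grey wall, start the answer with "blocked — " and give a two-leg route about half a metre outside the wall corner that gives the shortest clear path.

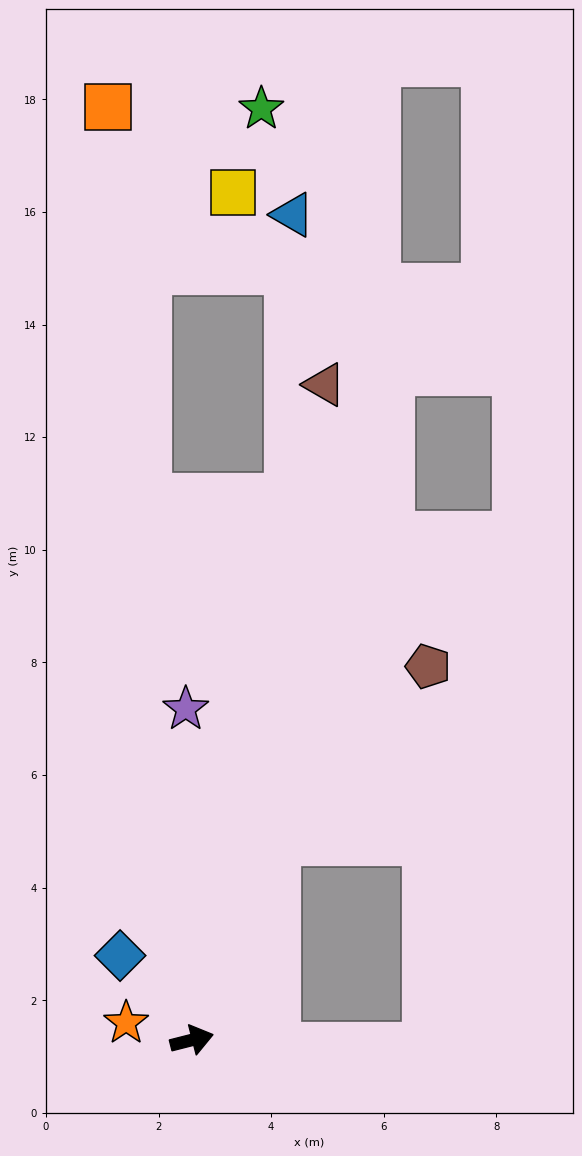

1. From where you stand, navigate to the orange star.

turn left 151°, forward 1.2 m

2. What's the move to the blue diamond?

turn left 116°, forward 2.0 m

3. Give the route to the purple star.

turn left 77°, forward 5.9 m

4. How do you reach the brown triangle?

turn left 64°, forward 11.9 m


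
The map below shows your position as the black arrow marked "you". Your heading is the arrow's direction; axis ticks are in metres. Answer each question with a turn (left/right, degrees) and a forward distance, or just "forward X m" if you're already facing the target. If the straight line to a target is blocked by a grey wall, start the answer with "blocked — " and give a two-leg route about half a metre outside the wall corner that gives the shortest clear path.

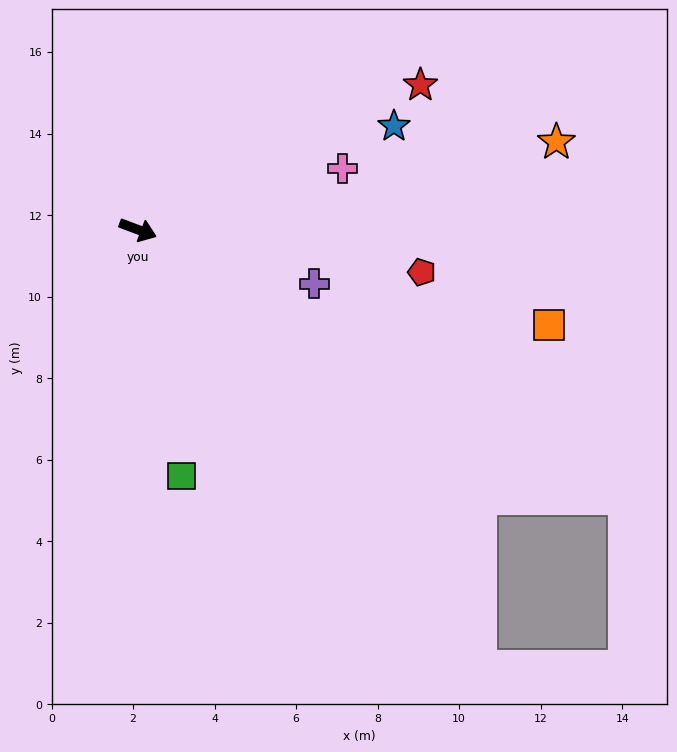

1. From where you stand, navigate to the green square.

turn right 59°, forward 6.1 m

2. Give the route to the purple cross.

turn left 4°, forward 4.5 m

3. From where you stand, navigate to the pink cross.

turn left 37°, forward 5.2 m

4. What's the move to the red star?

turn left 48°, forward 7.8 m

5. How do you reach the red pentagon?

turn left 12°, forward 7.0 m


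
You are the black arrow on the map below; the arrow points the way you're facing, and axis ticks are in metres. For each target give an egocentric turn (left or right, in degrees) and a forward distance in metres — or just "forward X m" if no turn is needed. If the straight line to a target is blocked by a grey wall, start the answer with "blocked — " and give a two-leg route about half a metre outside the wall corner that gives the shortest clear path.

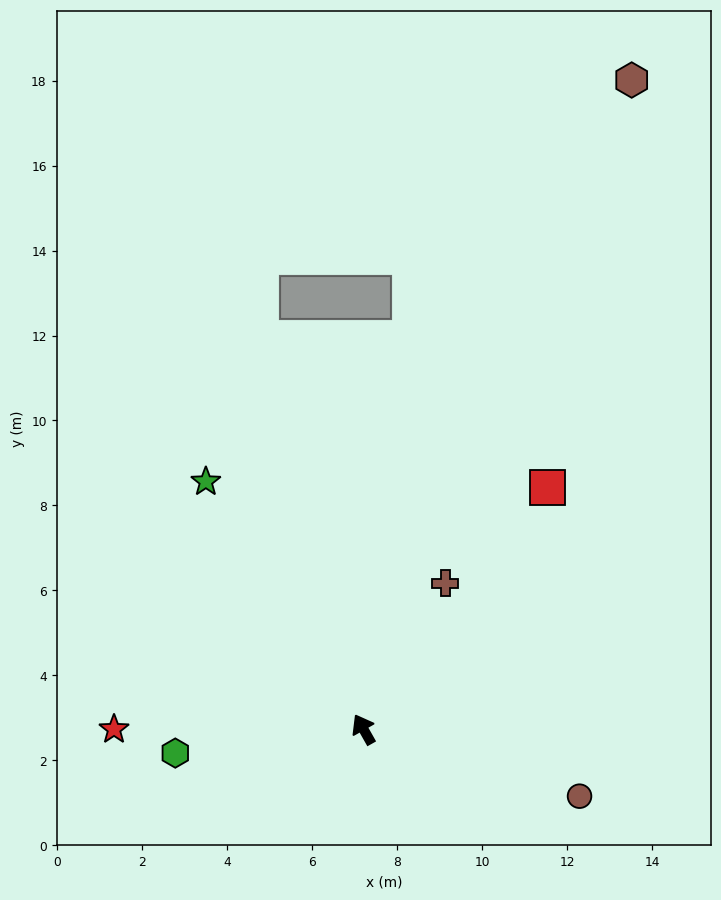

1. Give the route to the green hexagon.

turn left 68°, forward 4.5 m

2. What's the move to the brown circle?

turn right 137°, forward 5.3 m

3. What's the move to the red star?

turn left 61°, forward 5.9 m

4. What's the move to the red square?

turn right 67°, forward 7.1 m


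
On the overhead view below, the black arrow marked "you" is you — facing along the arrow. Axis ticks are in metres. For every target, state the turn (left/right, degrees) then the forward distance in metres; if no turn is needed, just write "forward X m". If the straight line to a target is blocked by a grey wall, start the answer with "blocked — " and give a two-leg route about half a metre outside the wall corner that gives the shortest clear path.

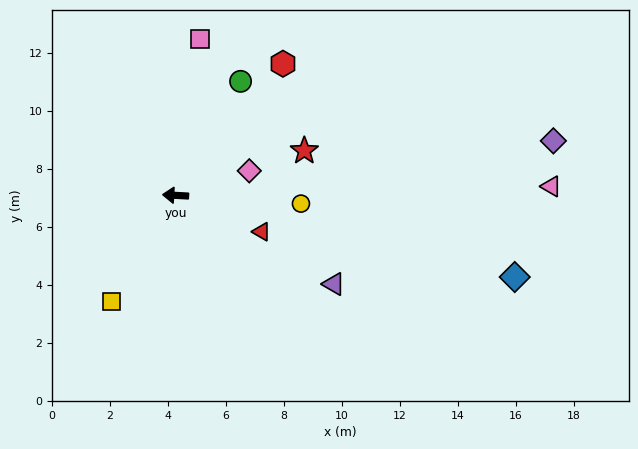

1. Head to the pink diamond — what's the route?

turn right 158°, forward 2.7 m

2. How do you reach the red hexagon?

turn right 126°, forward 5.9 m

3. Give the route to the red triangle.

turn left 160°, forward 3.2 m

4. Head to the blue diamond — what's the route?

turn left 170°, forward 12.0 m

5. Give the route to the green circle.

turn right 117°, forward 4.5 m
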